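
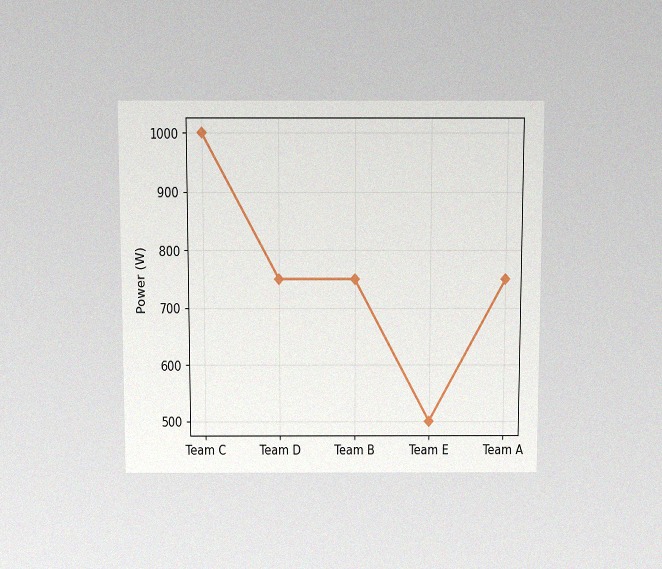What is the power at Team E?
500W

The chart is viewed slightly from above, with some photo noise. At Team E, the line is at 500W.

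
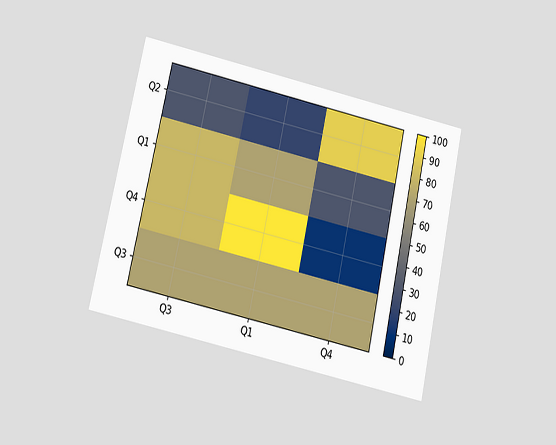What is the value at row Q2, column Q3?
30

The chart is tilted about 12° clockwise and viewed at a slight angle. Matching cell (Q2, Q3) against the colorbar gives 30.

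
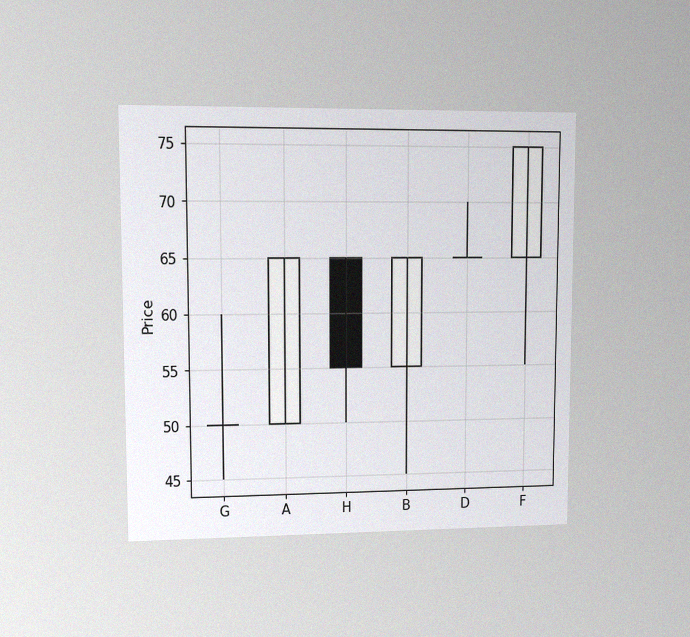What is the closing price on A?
The chart is viewed at a slight angle, with some photo noise. The A candle closes at 65.

65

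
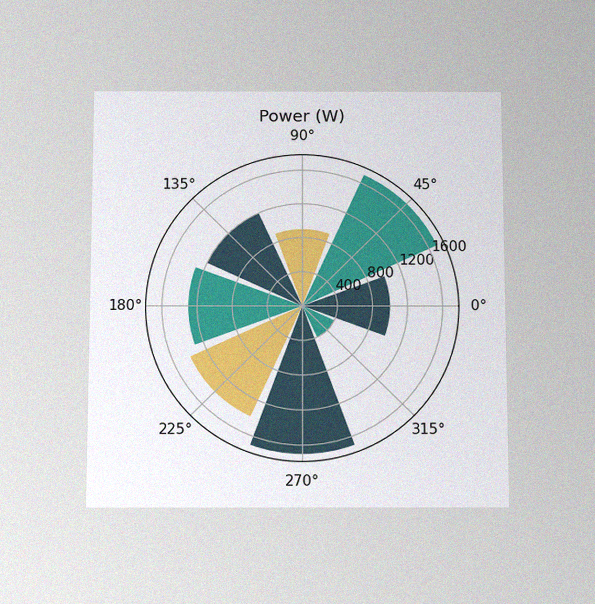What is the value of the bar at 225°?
1400W

The chart is viewed slightly from below, with some photo noise. The bar at 225° reaches 1400W on the radial axis.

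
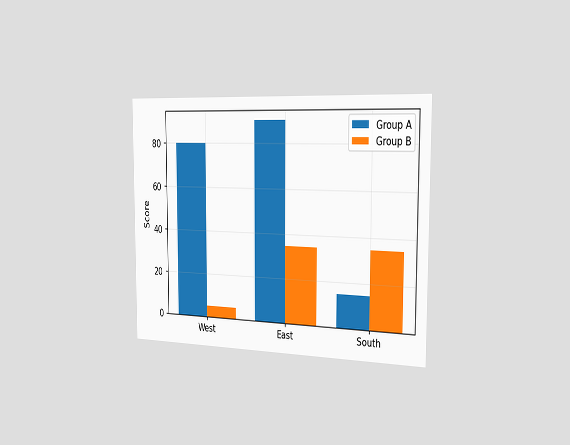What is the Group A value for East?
The chart is viewed slightly from the right. The Group A bar at East reaches 90 on the y-axis.

90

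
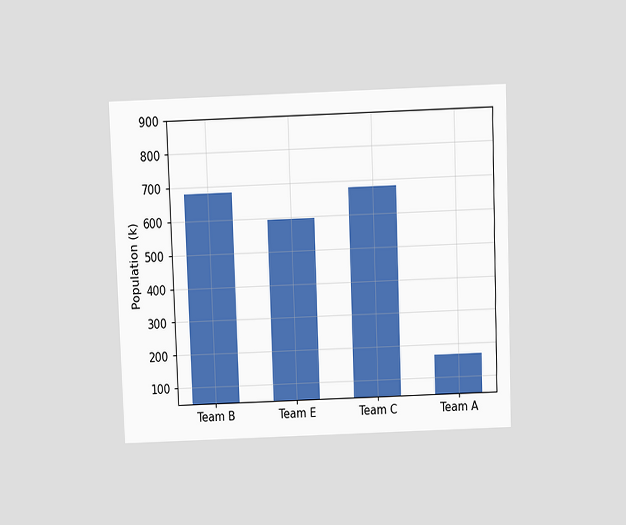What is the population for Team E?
The chart is tilted about 2° counter-clockwise and viewed slightly from above. Reading along the chart's y-axis, the Team E bar reaches 595k.

595k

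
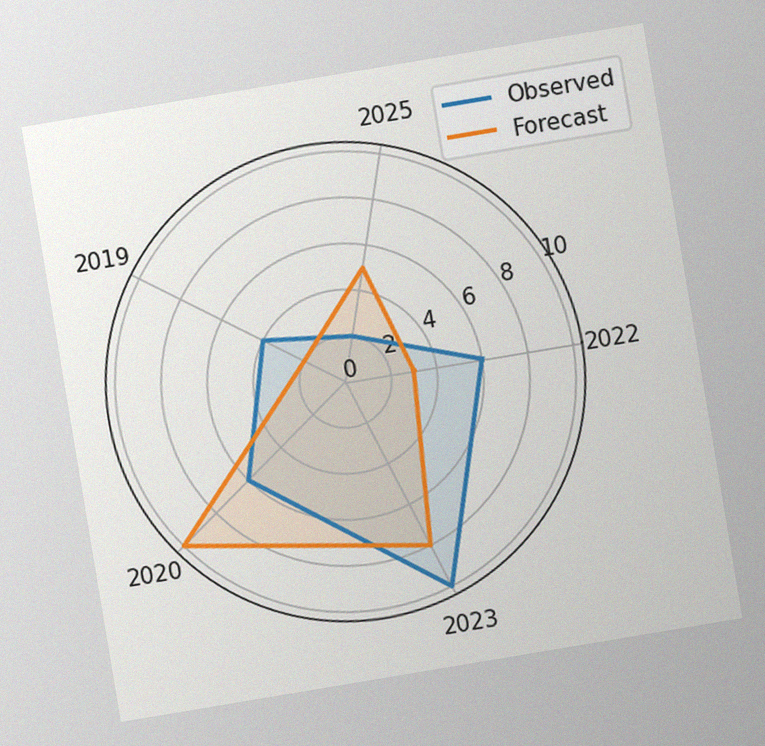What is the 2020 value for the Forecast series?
10

The chart is tilted about 9° counter-clockwise, with some photo noise. On the 2020 axis, Forecast reaches 10.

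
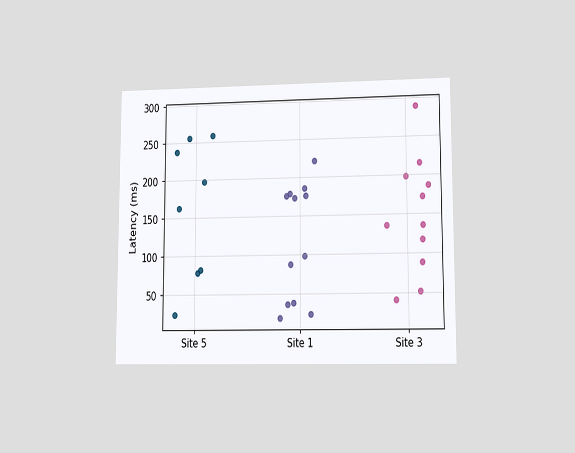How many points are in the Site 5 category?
8

The chart is viewed at a slight angle. Counting the markers in the Site 5 column gives 8.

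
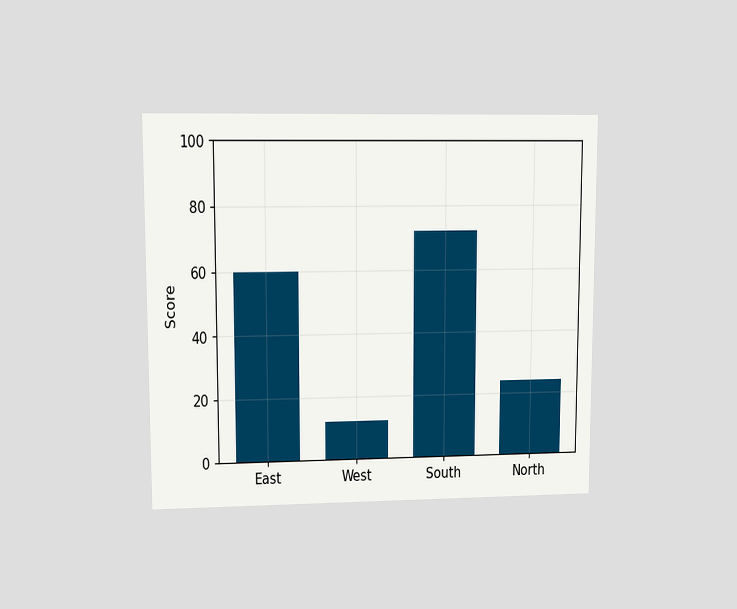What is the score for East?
60

The chart is viewed at a slight angle. Reading along the chart's y-axis, the East bar reaches 60.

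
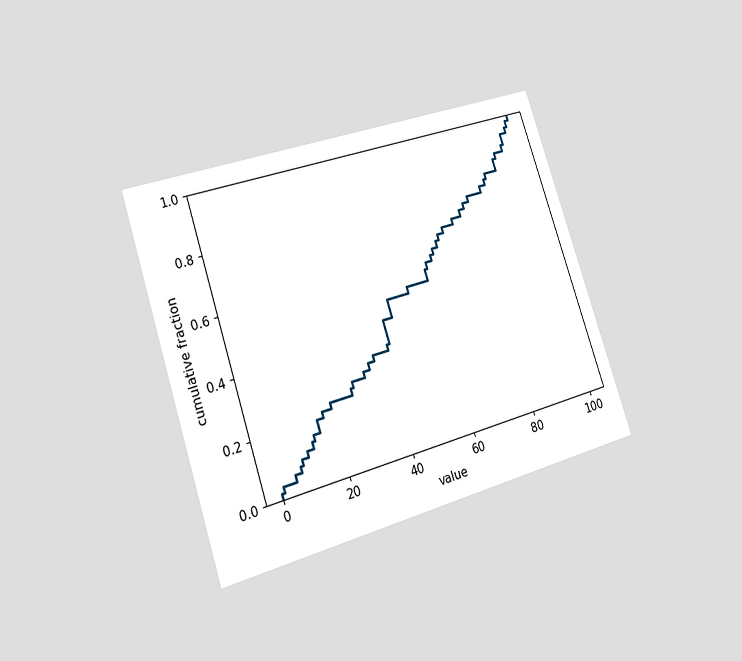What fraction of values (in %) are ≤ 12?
14%

The chart is tilted about 18° counter-clockwise and viewed at a slight angle. At x=12 the ECDF step is at 14%.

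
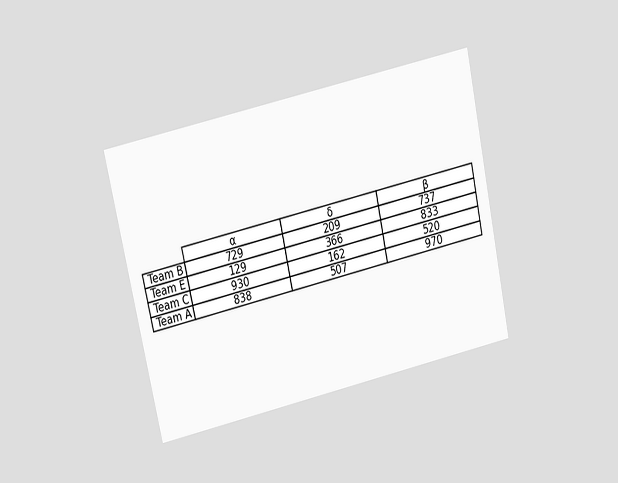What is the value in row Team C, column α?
The chart is tilted about 12° counter-clockwise and viewed at a slight angle. The (Team C, α) cell reads 930.

930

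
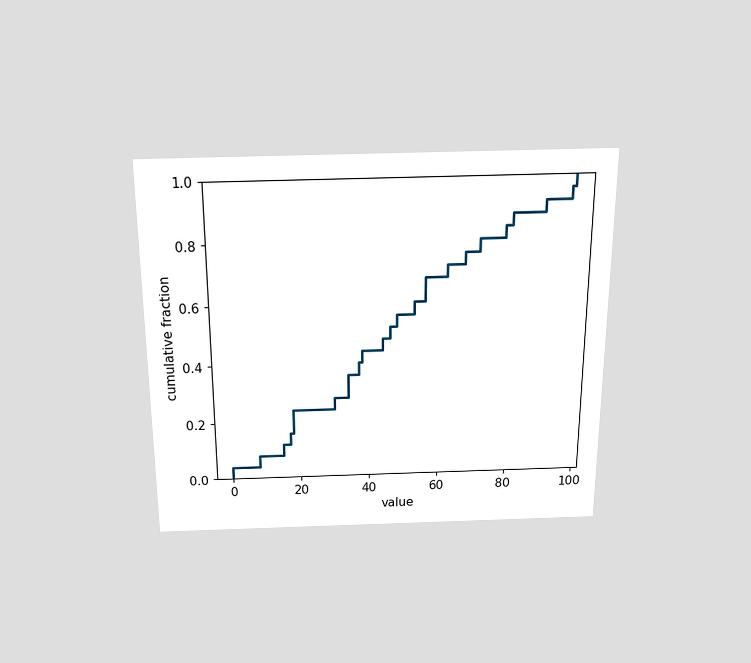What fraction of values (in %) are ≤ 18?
The chart is viewed slightly from above. At x=18 the ECDF step is at 24%.

24%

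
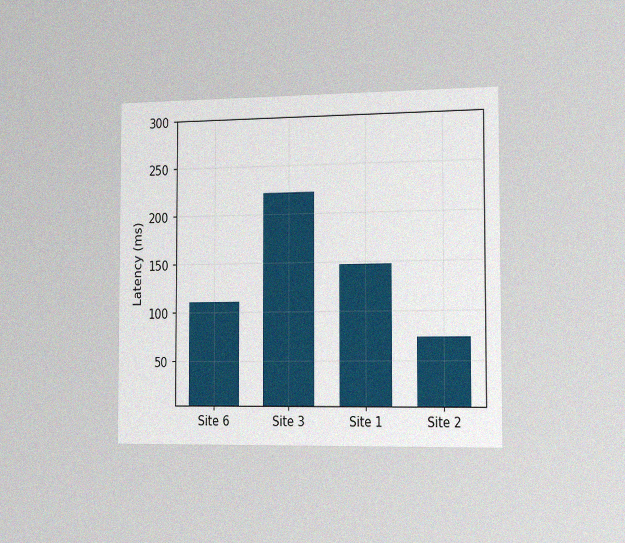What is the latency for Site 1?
148ms

The chart is viewed slightly from the right, with some photo noise. Reading along the chart's y-axis, the Site 1 bar reaches 148ms.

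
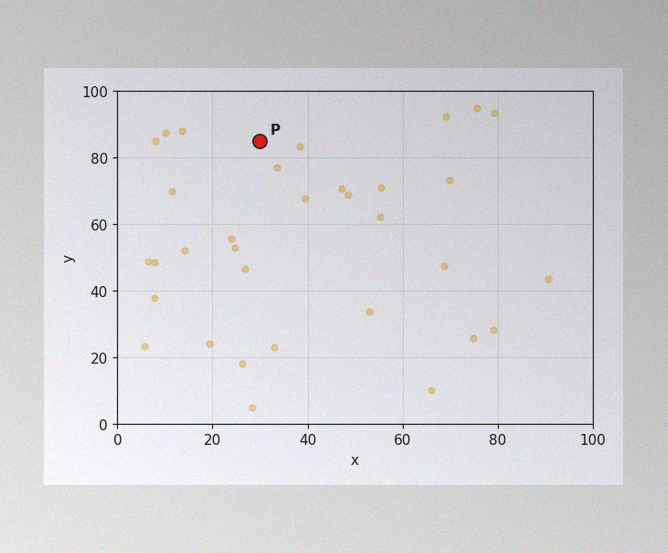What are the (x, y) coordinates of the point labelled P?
The image has some photo noise and uneven lighting. Following the gridlines from P to each axis, P sits at (30, 85).

(30, 85)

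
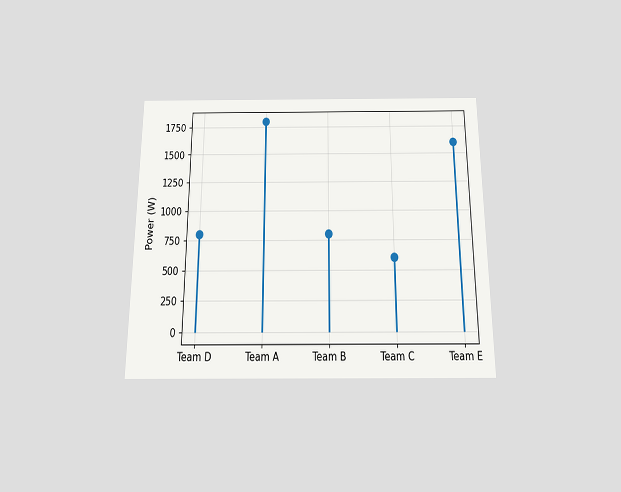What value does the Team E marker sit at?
1600W

The chart is viewed slightly from below. The Team E marker sits at 1600W.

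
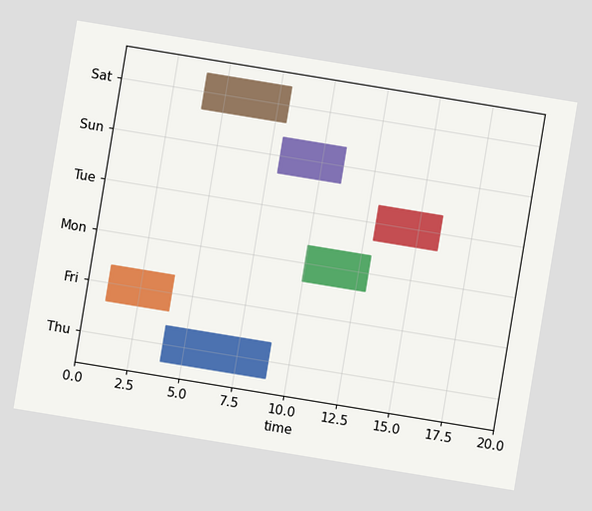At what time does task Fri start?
The chart is tilted about 9° clockwise. The Fri bar begins at t=1.

1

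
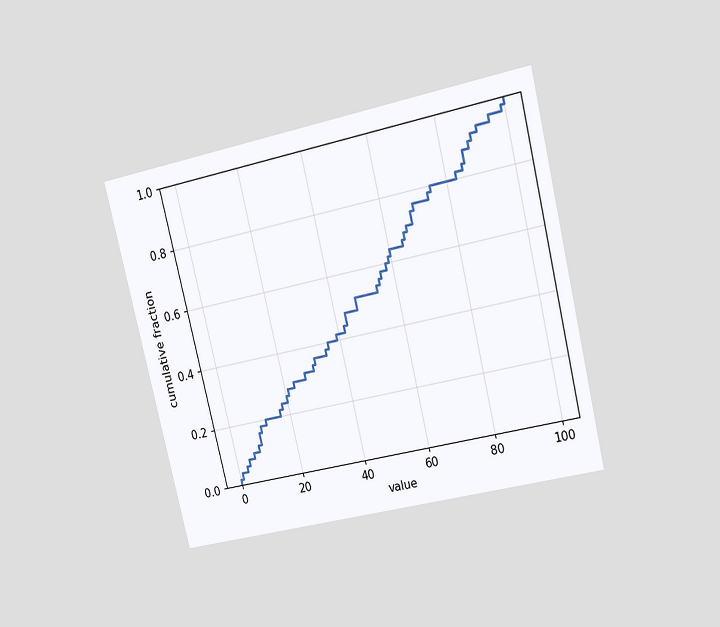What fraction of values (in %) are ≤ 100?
100%

The chart is tilted about 14° counter-clockwise and viewed at a slight angle. At x=100 the ECDF step is at 100%.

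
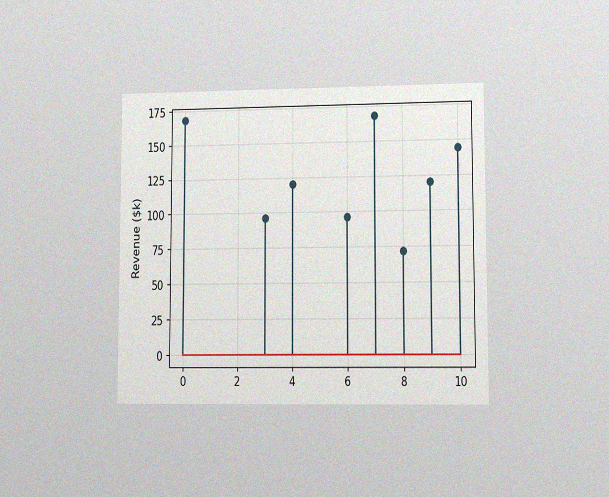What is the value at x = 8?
The chart is viewed at a slight angle, with some photo noise. The stem at x=8 reaches $72k.

$72k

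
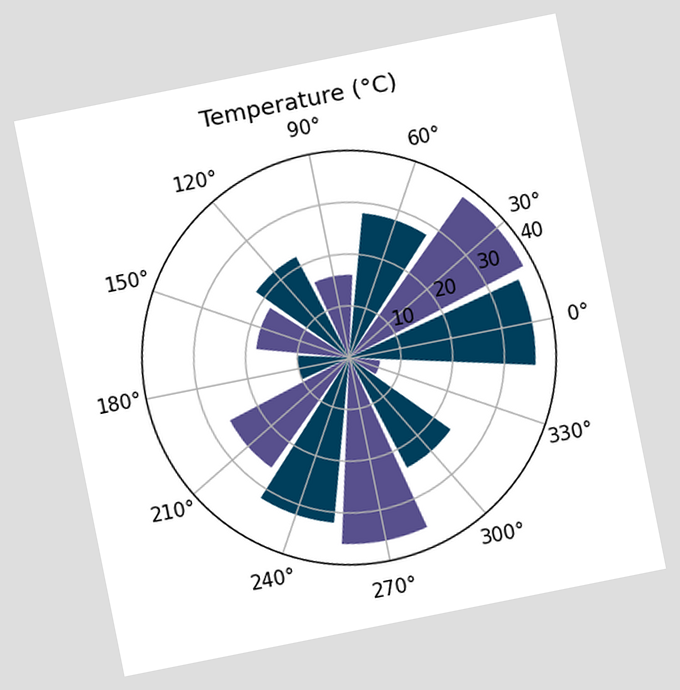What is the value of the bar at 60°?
28°C

The chart is tilted about 11° counter-clockwise. The bar at 60° reaches 28°C on the radial axis.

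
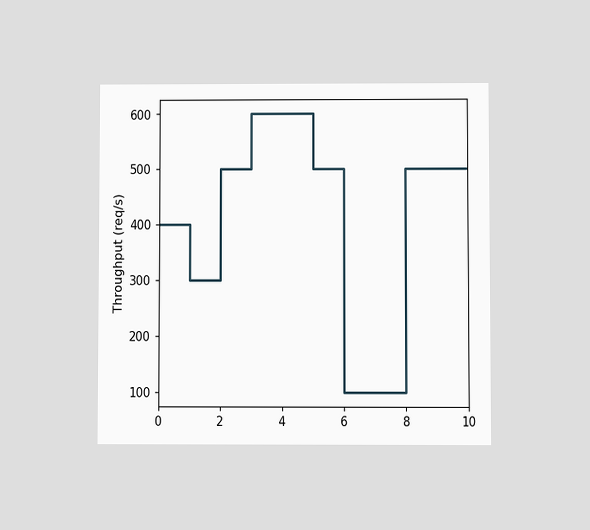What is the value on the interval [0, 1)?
The chart is viewed at a slight angle. On [0, 1) the step sits at 400req/s.

400req/s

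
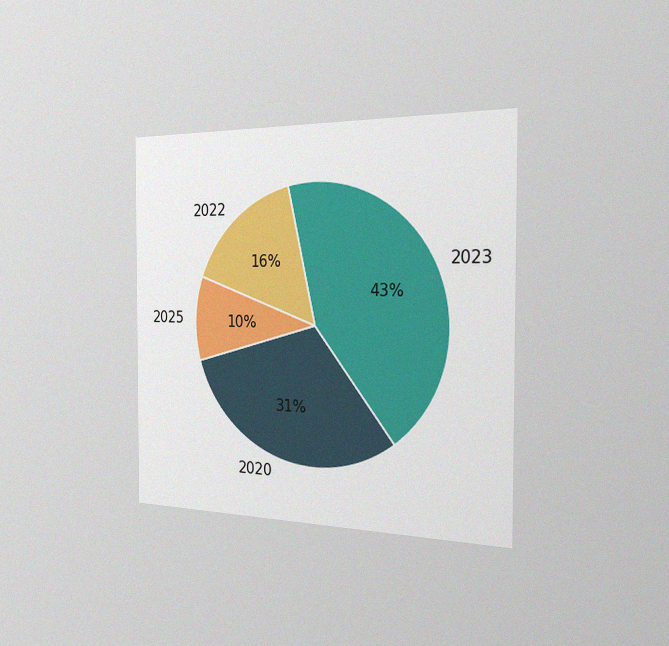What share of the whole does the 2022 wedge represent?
The chart is viewed slightly from the right, with some photo noise. The 2022 slice takes up 16% of the pie.

16%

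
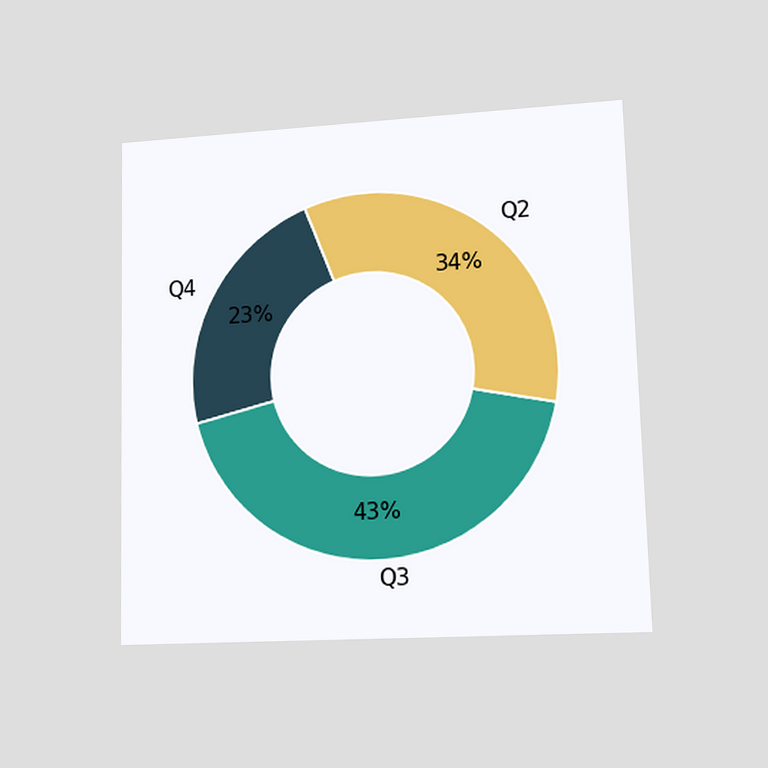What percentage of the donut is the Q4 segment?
23%

The chart is viewed at a slight angle. The Q4 segment takes up 23% of the ring.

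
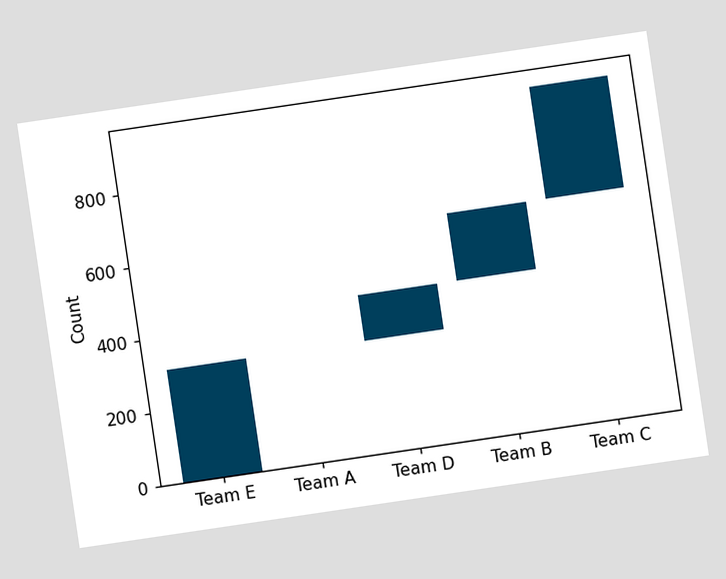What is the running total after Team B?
620

The chart is tilted about 8° counter-clockwise. After Team B the running total reaches 620.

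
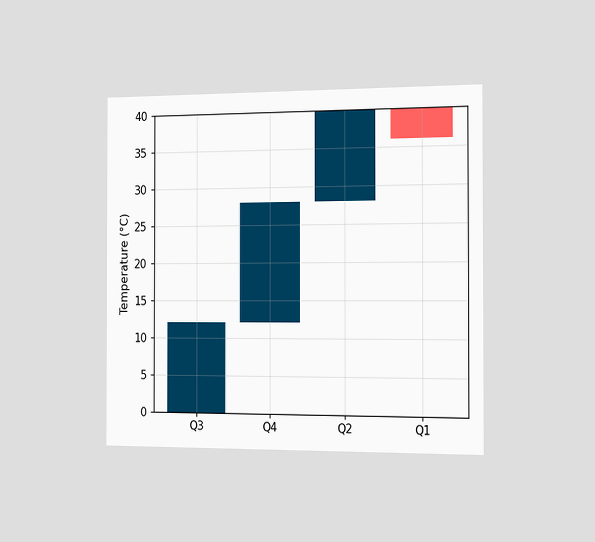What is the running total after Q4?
28°C

The chart is viewed slightly from the right. After Q4 the running total reaches 28°C.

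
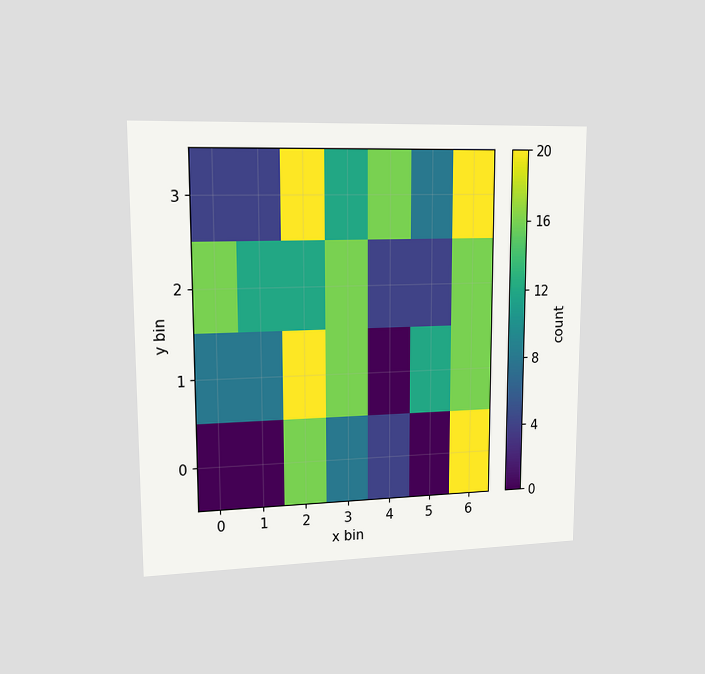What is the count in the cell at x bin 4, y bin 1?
The chart is viewed slightly from the left. Matching the cell (4, 1) against the colorbar gives 0.

0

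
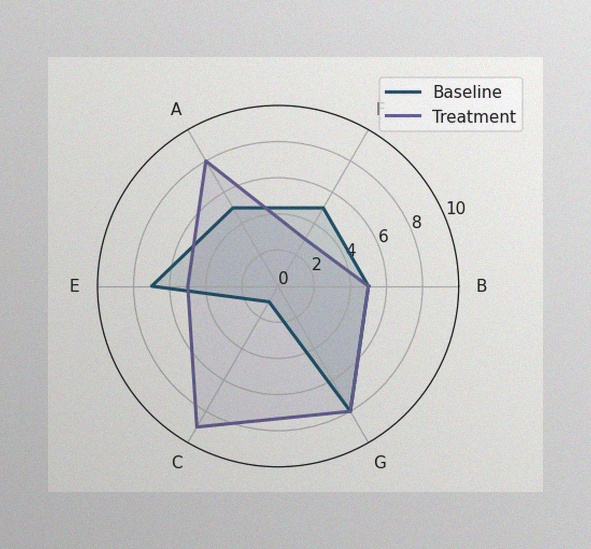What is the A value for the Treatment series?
8

The image has some photo noise and uneven lighting. On the A axis, Treatment reaches 8.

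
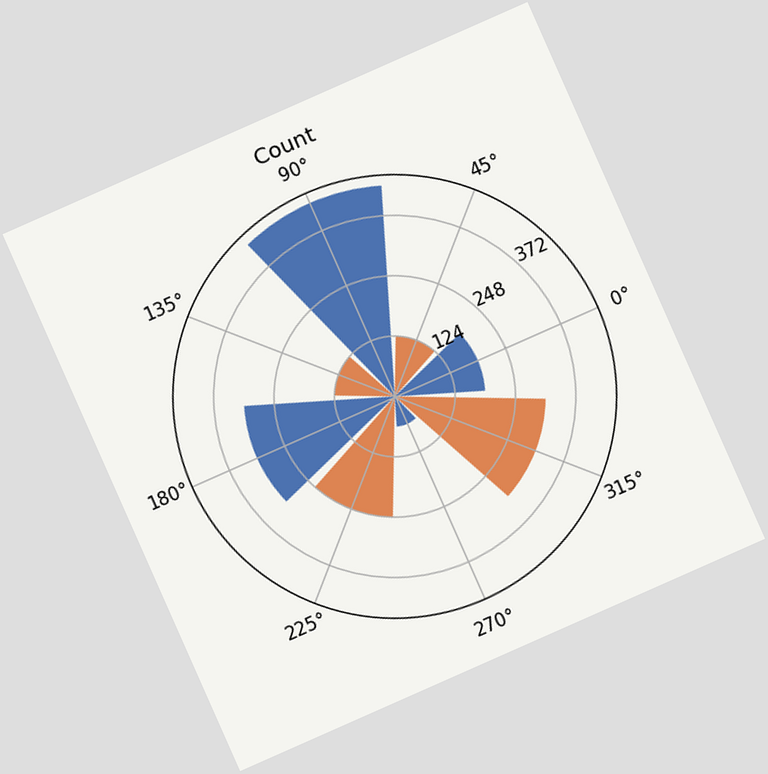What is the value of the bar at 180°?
The chart is tilted about 24° counter-clockwise. The bar at 180° reaches 310 on the radial axis.

310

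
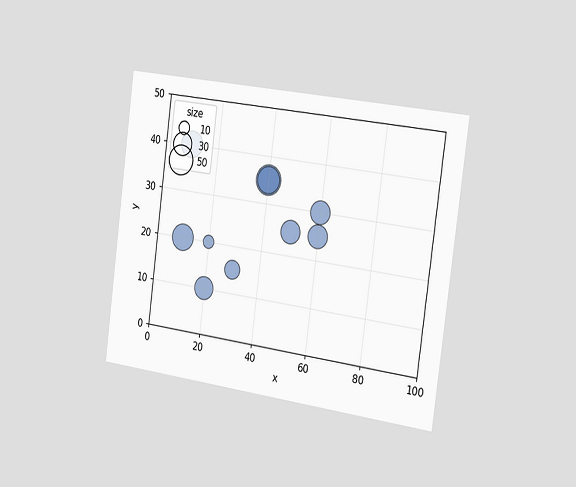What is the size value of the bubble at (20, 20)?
The chart is tilted about 8° clockwise and viewed slightly from the right. Matching the bubble at (20, 20) against the size legend gives 10.

10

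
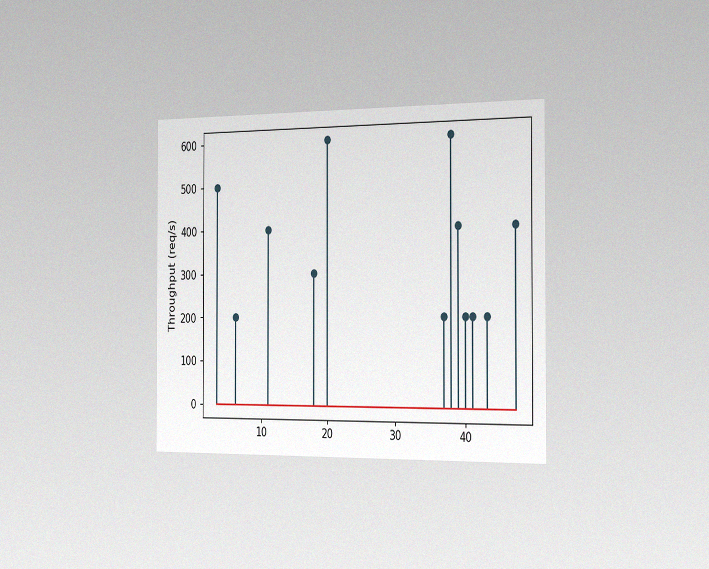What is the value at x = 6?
200req/s

The chart is viewed slightly from the right, with some photo noise. The stem at x=6 reaches 200req/s.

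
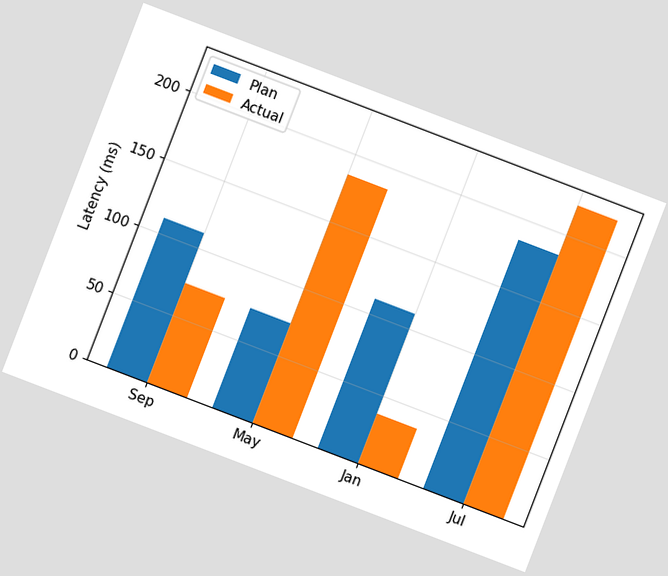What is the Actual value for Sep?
The chart is tilted about 21° clockwise. The Actual bar at Sep reaches 74ms on the y-axis.

74ms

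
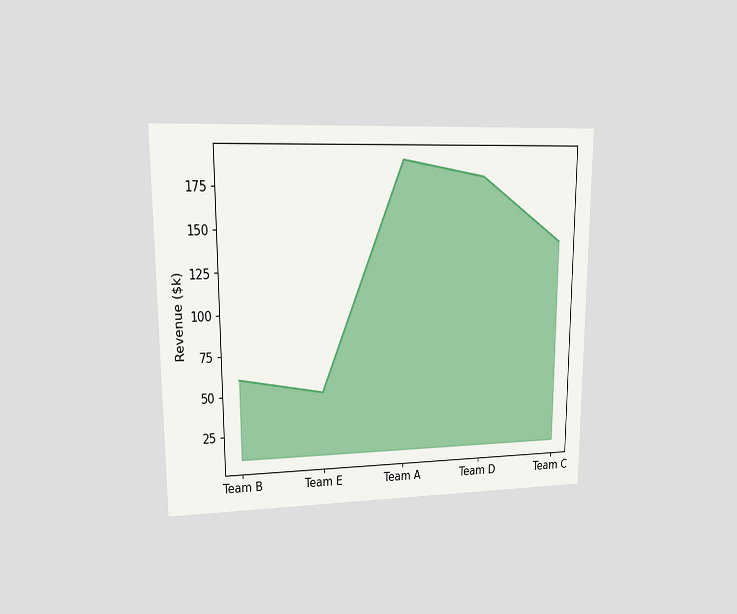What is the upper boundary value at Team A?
$190k

The chart is viewed at a slight angle. At Team A the upper boundary is at $190k.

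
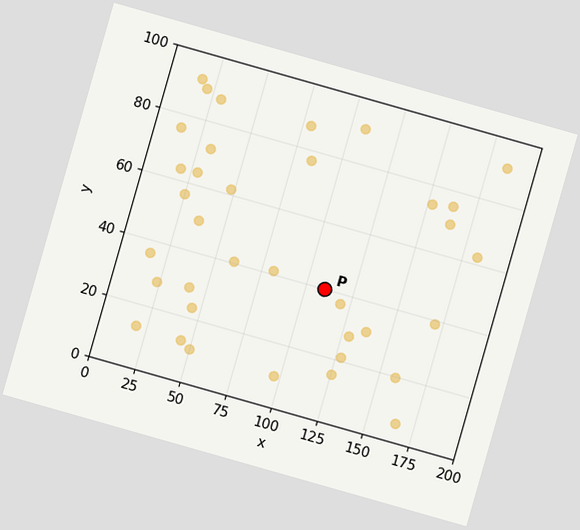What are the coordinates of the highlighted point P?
(110, 40)

The chart is tilted about 16° clockwise. Following the gridlines from P to each axis, P sits at (110, 40).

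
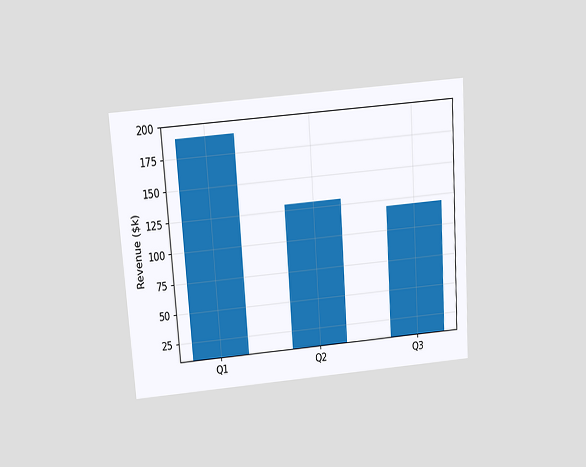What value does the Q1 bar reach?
The chart is tilted about 4° counter-clockwise and viewed slightly from above. Reading along the chart's y-axis, the Q1 bar reaches $190k.

$190k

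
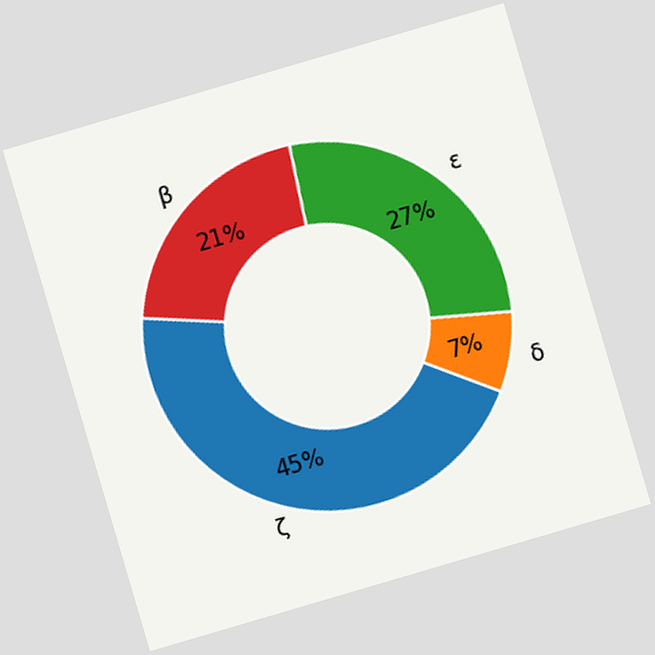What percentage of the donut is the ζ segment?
The chart is tilted about 16° counter-clockwise. The ζ segment takes up 45% of the ring.

45%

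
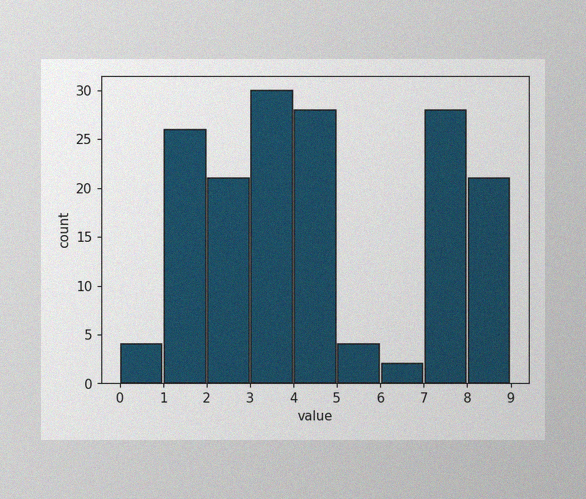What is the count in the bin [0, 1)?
4

The image has some photo noise and uneven lighting. The [0, 1) bin has height 4.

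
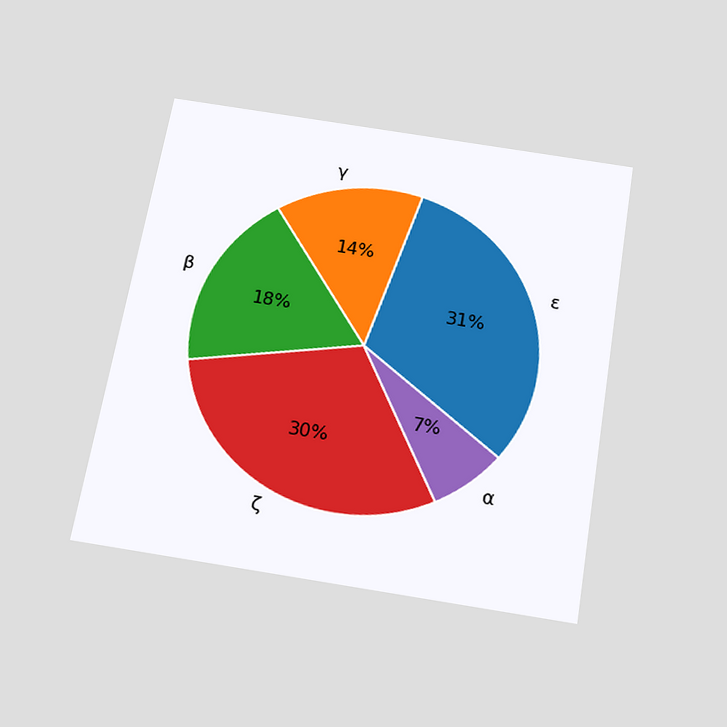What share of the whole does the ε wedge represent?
The chart is tilted about 9° clockwise and viewed slightly from below. The ε slice takes up 31% of the pie.

31%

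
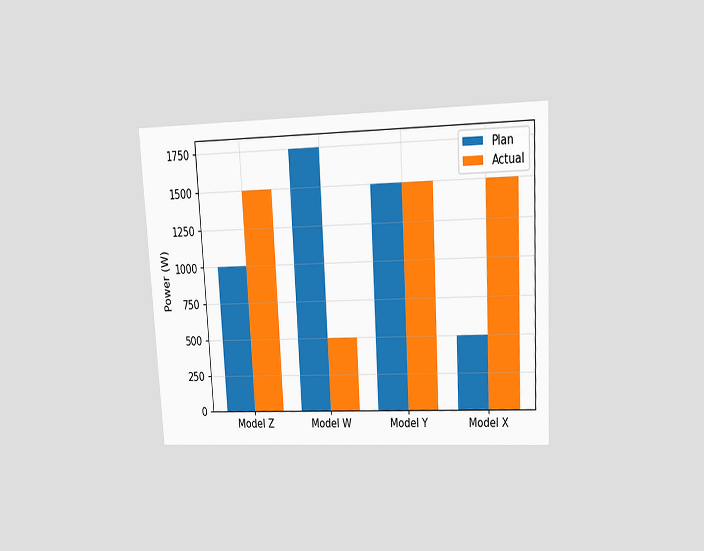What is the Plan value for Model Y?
The chart is tilted about 3° counter-clockwise and viewed at a slight angle. The Plan bar at Model Y reaches 1500W on the y-axis.

1500W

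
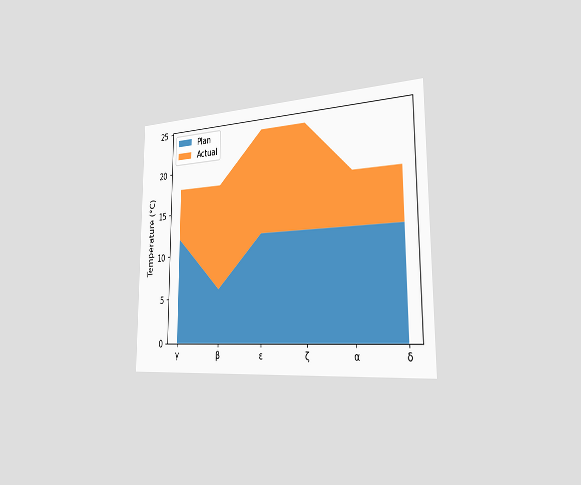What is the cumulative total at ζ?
24°C

The chart is viewed slightly from the right. The stacked total at ζ reaches 24°C.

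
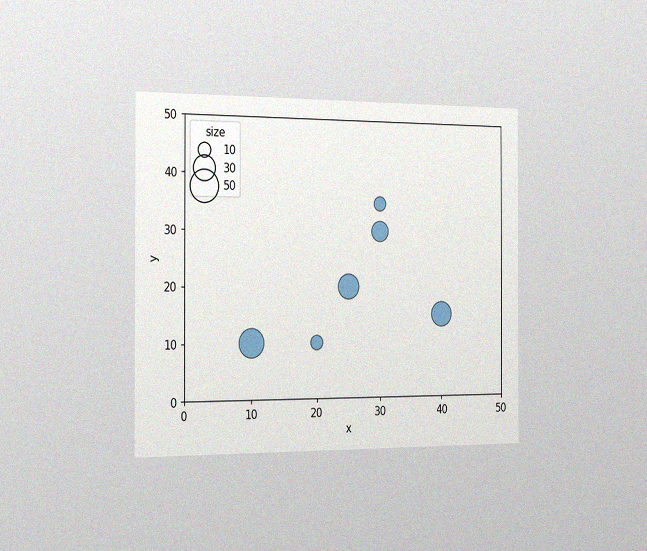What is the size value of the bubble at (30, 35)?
The chart is viewed slightly from the left, with some photo noise. Matching the bubble at (30, 35) against the size legend gives 10.

10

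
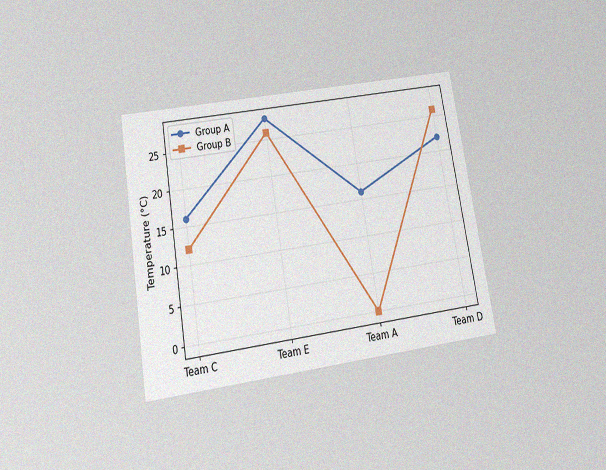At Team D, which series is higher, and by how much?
The chart is tilted about 10° counter-clockwise and viewed slightly from below, with some photo noise. At Team D, Group B sits above the other line by 4°C.

Group B, by 4°C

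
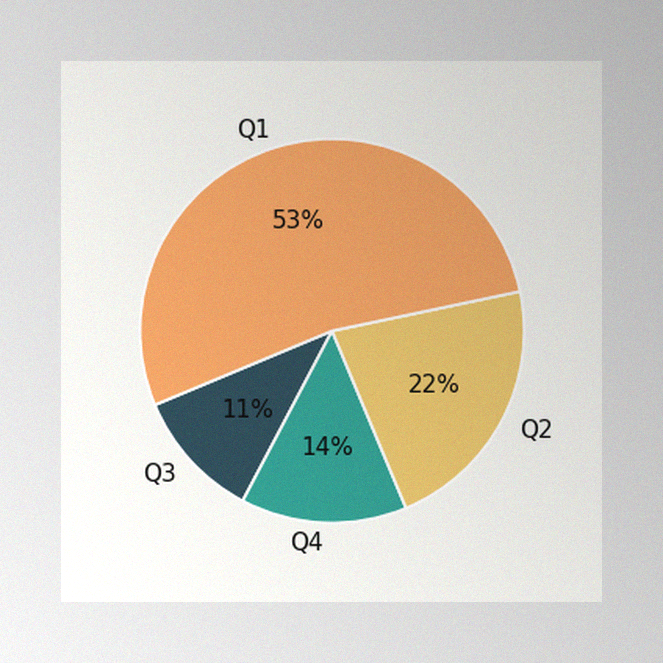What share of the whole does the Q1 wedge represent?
The image has some photo noise and uneven lighting. The Q1 slice takes up 53% of the pie.

53%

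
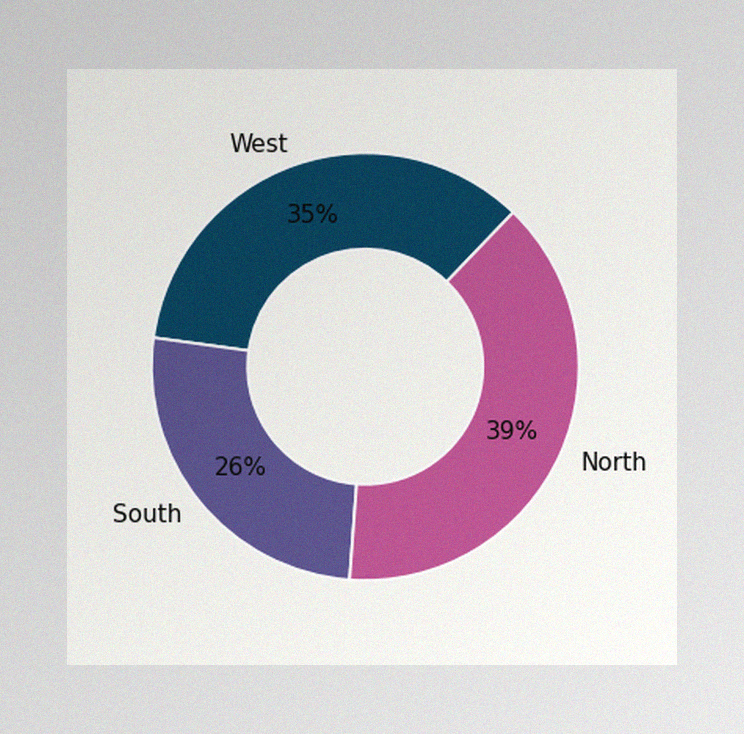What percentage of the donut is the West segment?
35%

The image has some photo noise and uneven lighting. The West segment takes up 35% of the ring.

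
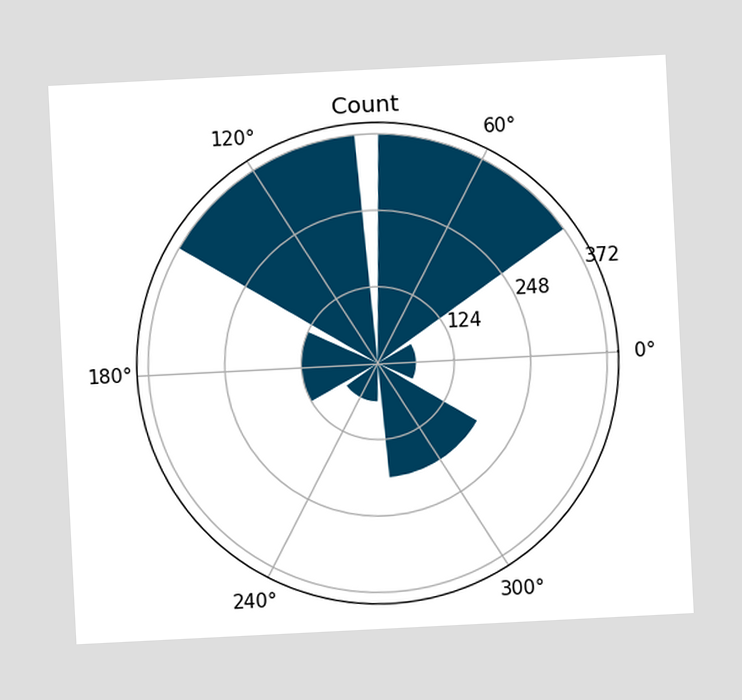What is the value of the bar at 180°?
The chart is tilted about 3° counter-clockwise. The bar at 180° reaches 124 on the radial axis.

124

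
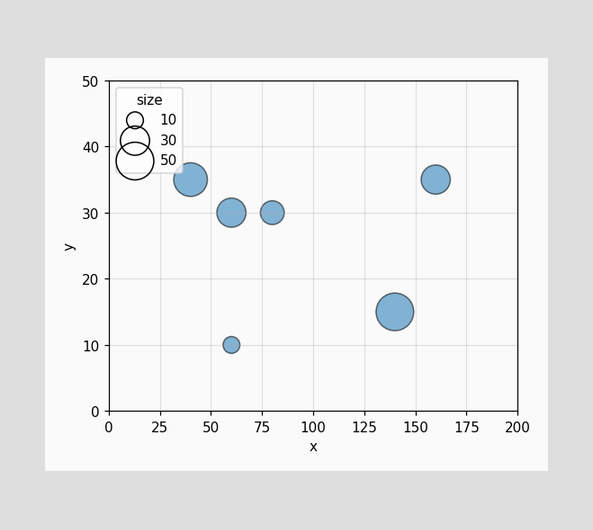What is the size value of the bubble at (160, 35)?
30

Matching the bubble at (160, 35) against the size legend gives 30.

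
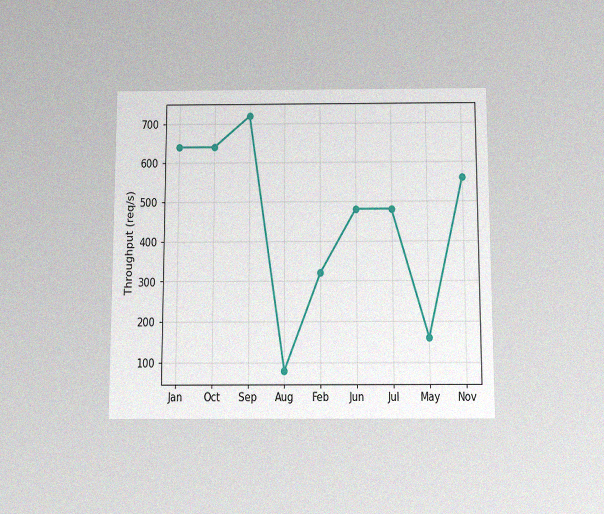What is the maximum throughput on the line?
The chart is viewed slightly from below, with some photo noise. The highest point is at Sep, and reading across to the y-axis gives 720req/s.

720req/s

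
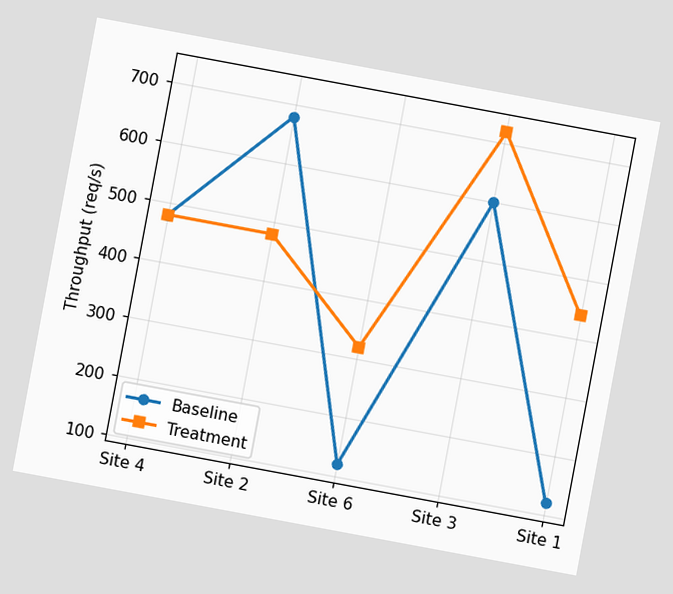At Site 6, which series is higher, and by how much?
The chart is tilted about 11° clockwise. At Site 6, Treatment sits above the other line by 200req/s.

Treatment, by 200req/s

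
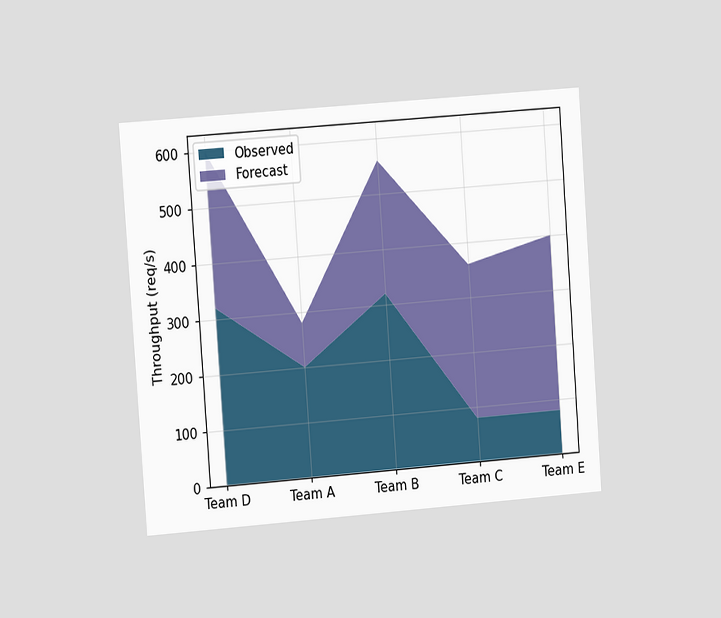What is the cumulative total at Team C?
360req/s

The chart is tilted about 4° counter-clockwise and viewed slightly from the left. The stacked total at Team C reaches 360req/s.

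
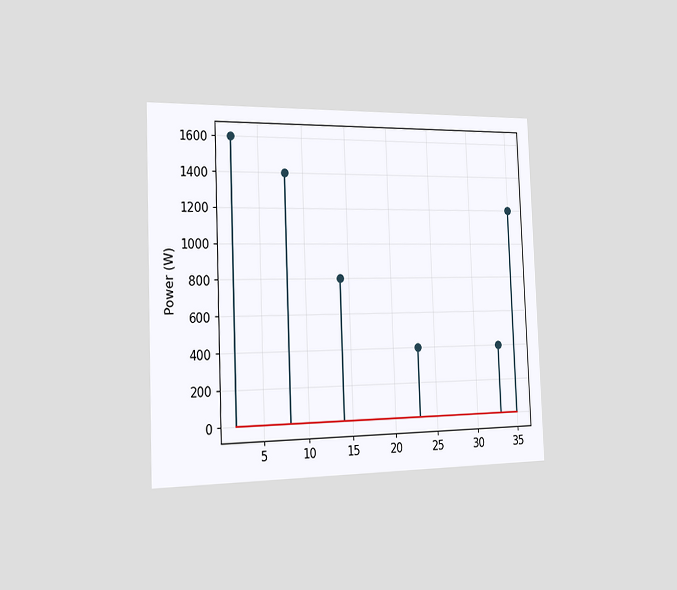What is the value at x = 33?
The chart is tilted about 2° counter-clockwise and viewed slightly from the left. The stem at x=33 reaches 400W.

400W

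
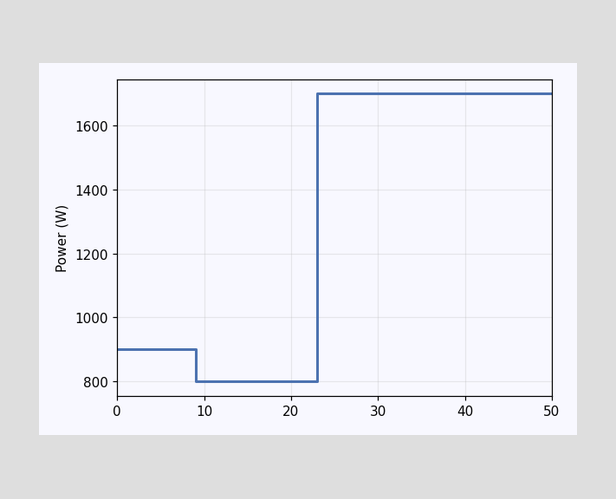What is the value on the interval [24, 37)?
On [24, 37) the step sits at 1700W.

1700W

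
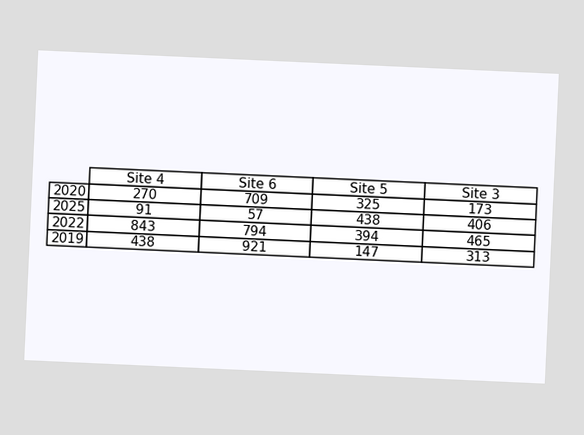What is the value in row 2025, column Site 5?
438

The chart is tilted about 3° clockwise. The (2025, Site 5) cell reads 438.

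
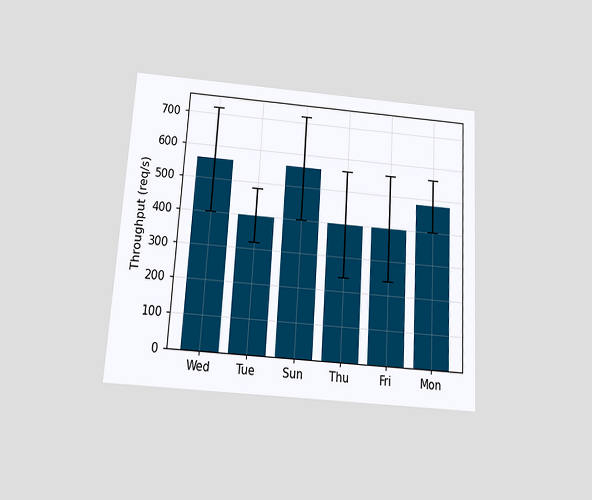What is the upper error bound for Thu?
The chart is tilted about 4° clockwise and viewed slightly from below. The Thu bar's upper whisker reaches 560req/s.

560req/s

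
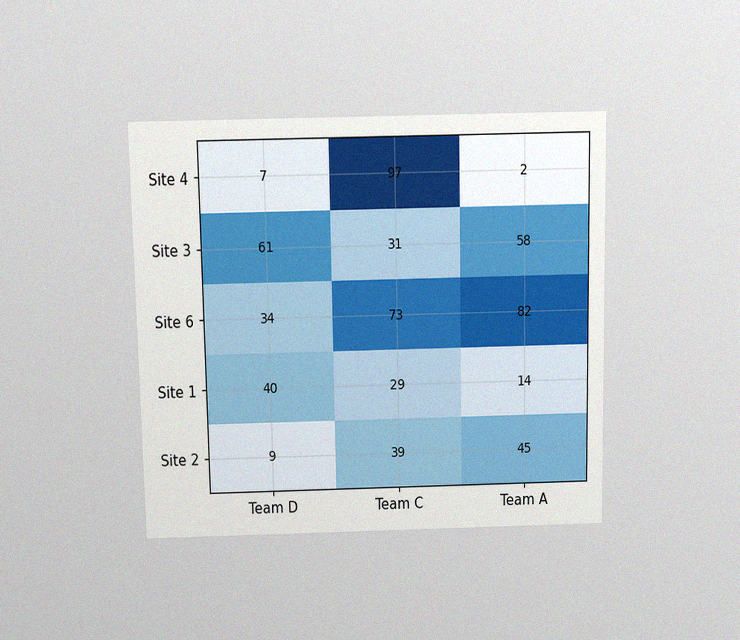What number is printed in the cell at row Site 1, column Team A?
The chart is viewed slightly from above, with some photo noise. The (Site 1, Team A) cell reads 14.

14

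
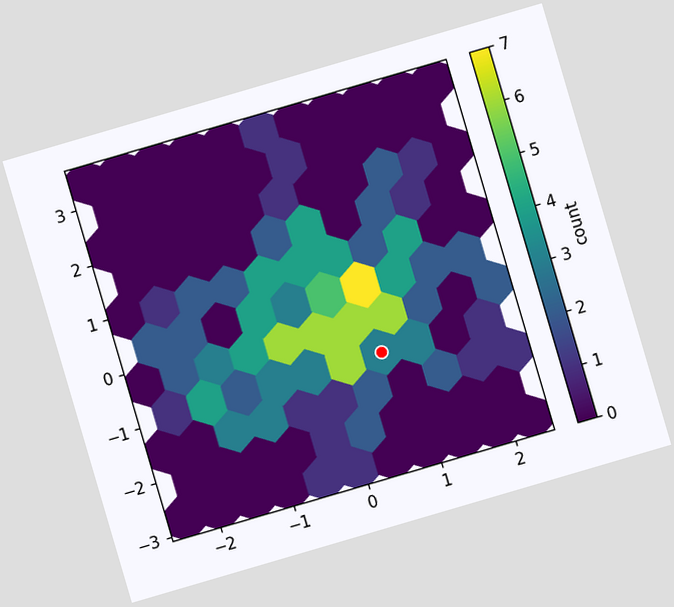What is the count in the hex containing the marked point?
The chart is tilted about 16° counter-clockwise. The marked hex reads 3 on the colorbar.

3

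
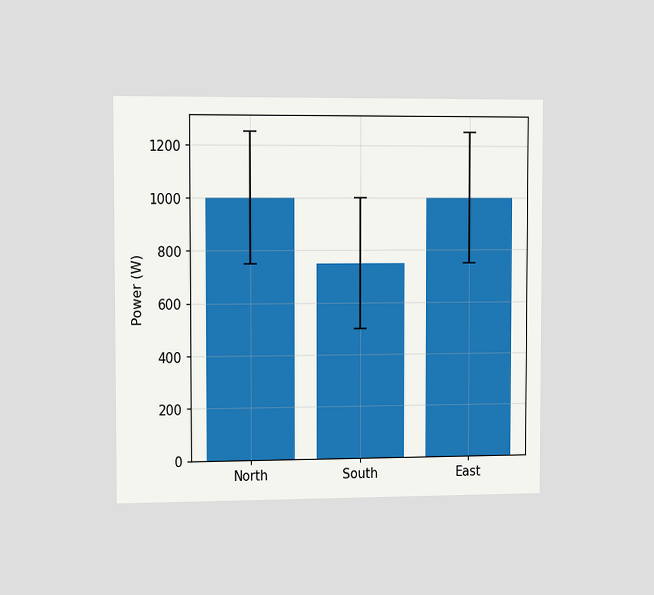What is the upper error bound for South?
The chart is viewed slightly from the left. The South bar's upper whisker reaches 1000W.

1000W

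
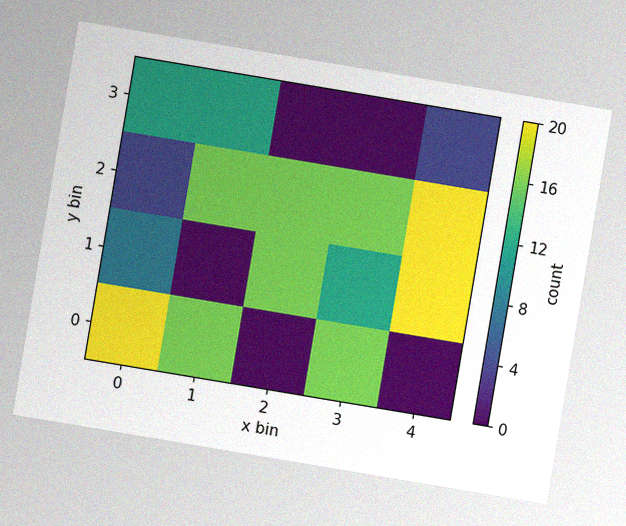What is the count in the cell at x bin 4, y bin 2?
20

The chart is tilted about 10° clockwise, with some photo noise. Matching the cell (4, 2) against the colorbar gives 20.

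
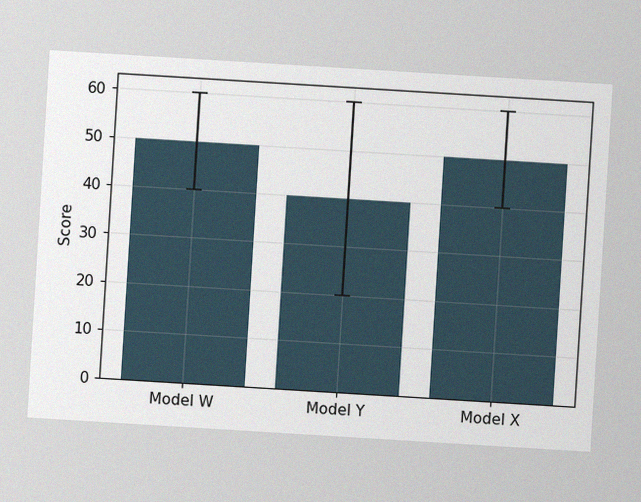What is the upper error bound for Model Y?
60

The chart is tilted about 3° clockwise, with some photo noise. The Model Y bar's upper whisker reaches 60.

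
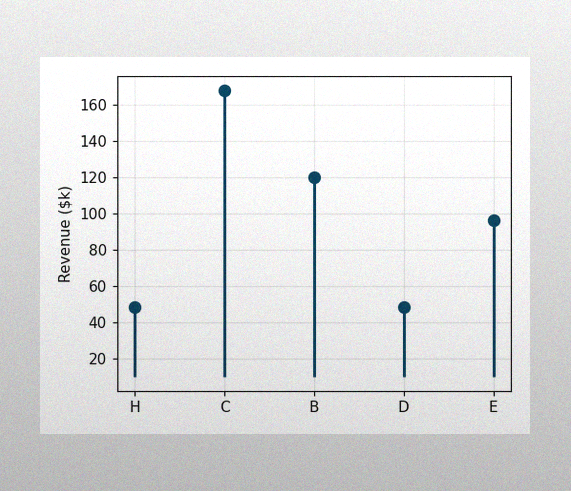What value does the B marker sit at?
The image has some photo noise and uneven lighting. The B marker sits at $120k.

$120k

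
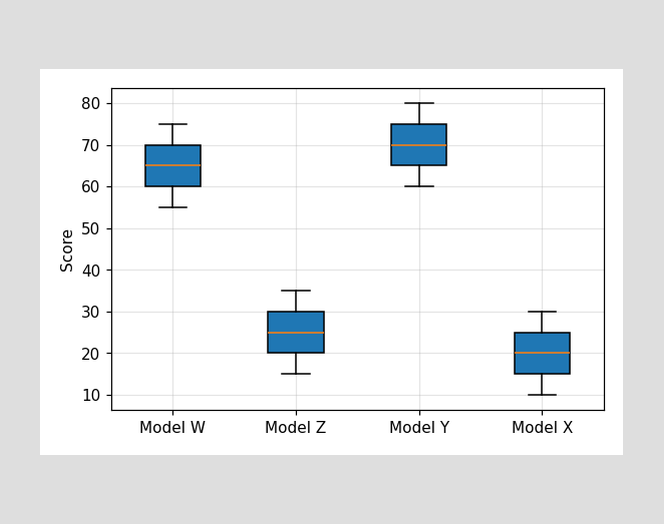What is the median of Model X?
The median line in the Model X box sits at 20.

20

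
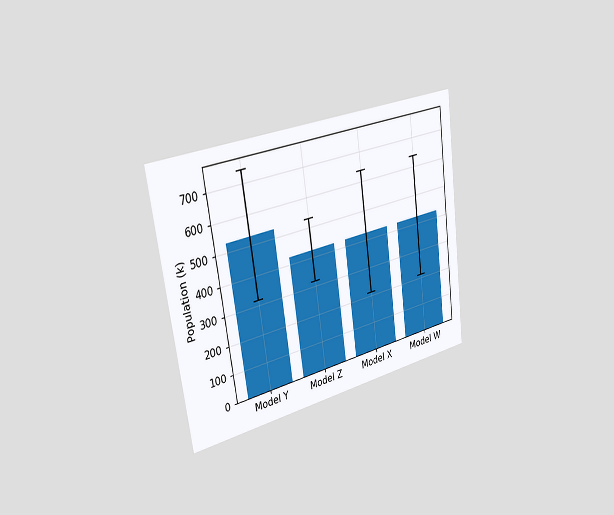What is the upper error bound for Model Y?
The chart is tilted about 8° counter-clockwise and viewed slightly from the left. The Model Y bar's upper whisker reaches 742k.

742k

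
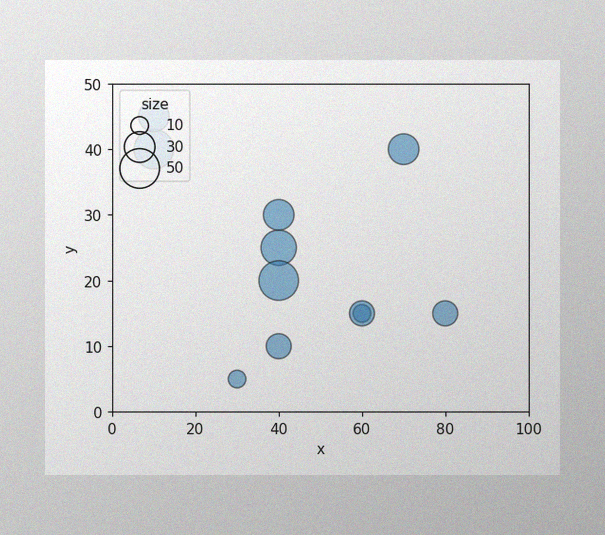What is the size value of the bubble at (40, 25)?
40

The image has some photo noise and uneven lighting. Matching the bubble at (40, 25) against the size legend gives 40.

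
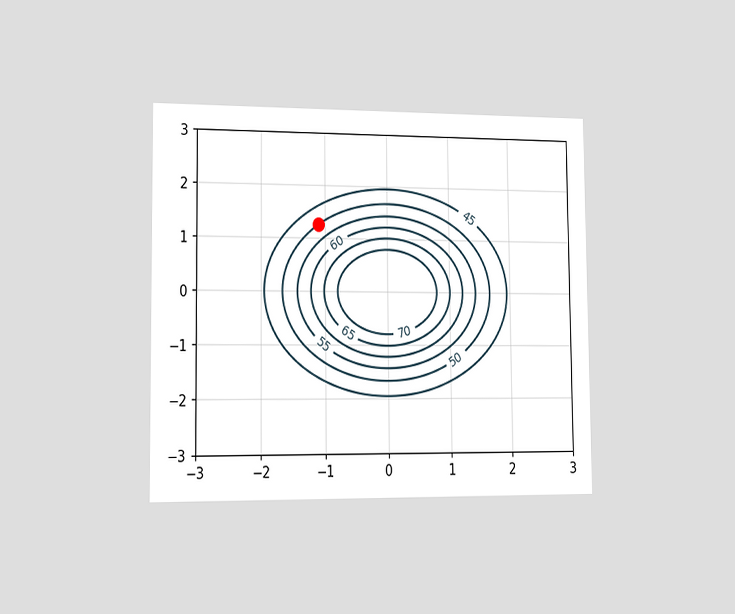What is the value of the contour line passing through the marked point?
The chart is viewed slightly from the left. The marked point sits on the contour labelled 50.

50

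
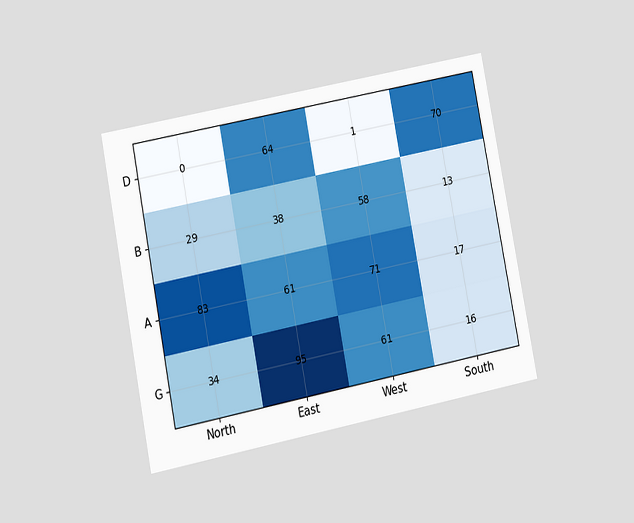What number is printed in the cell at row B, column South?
The chart is tilted about 11° counter-clockwise and viewed at a slight angle. The (B, South) cell reads 13.

13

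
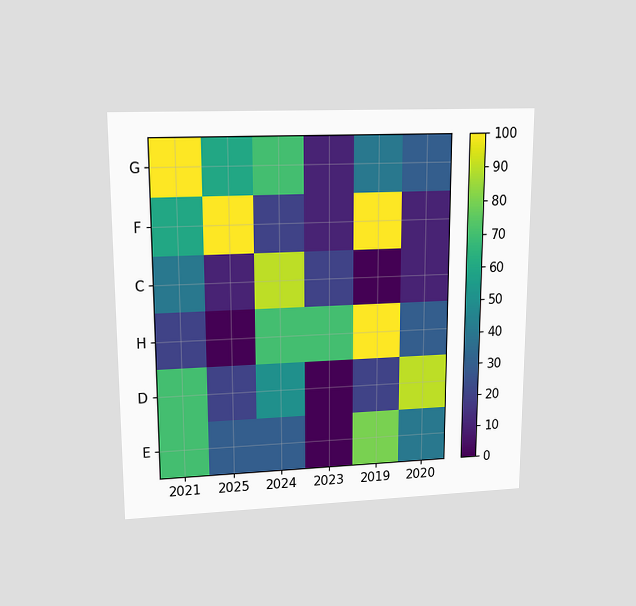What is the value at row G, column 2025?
60

The chart is viewed at a slight angle. Matching cell (G, 2025) against the colorbar gives 60.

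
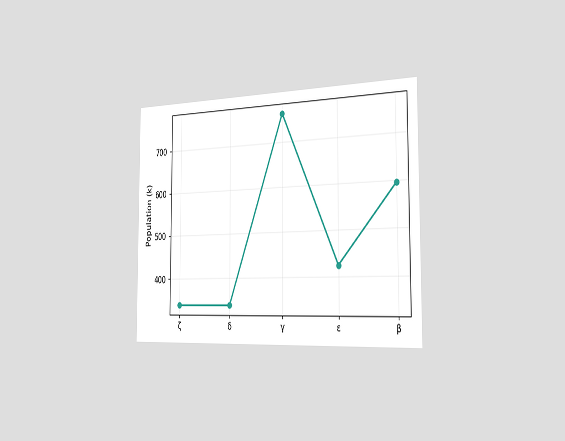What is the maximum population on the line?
765k

The chart is viewed slightly from the right. The highest point is at γ, and reading across to the y-axis gives 765k.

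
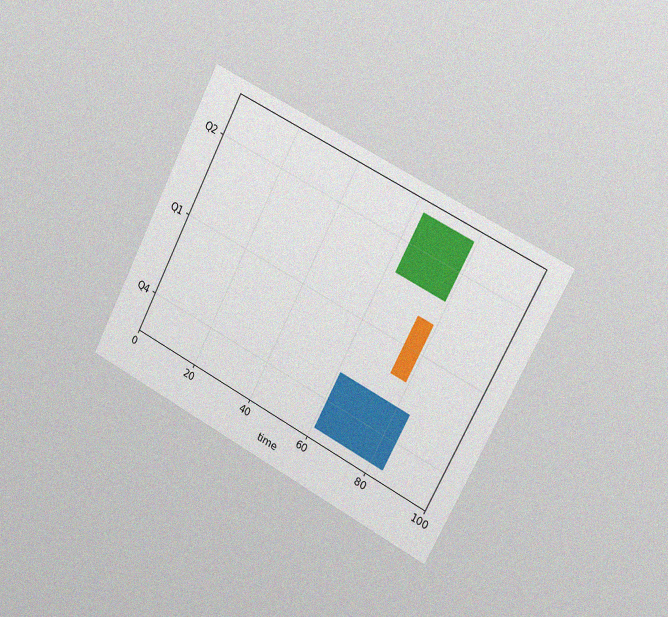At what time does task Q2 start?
The chart is tilted about 27° clockwise and viewed slightly from the right, with some photo noise. The Q2 bar begins at t=63.

63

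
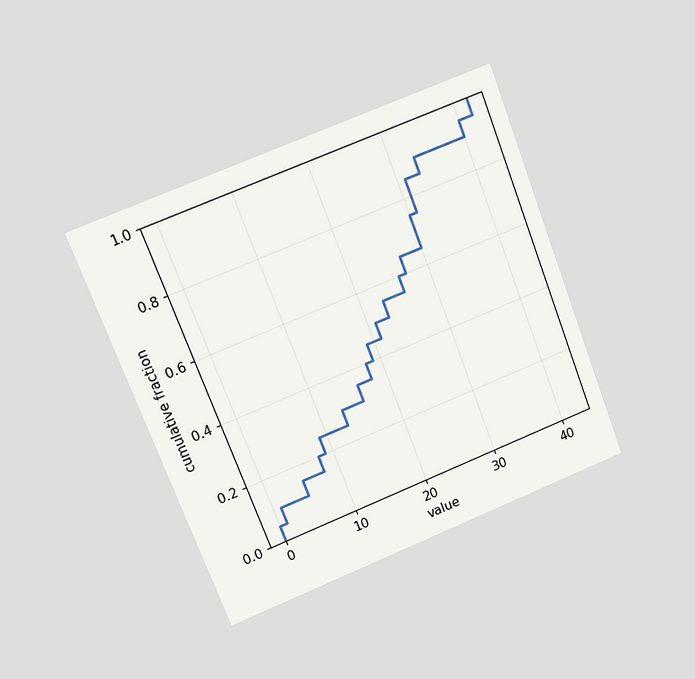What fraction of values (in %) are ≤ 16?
The chart is tilted about 21° counter-clockwise and viewed at a slight angle. At x=16 the ECDF step is at 35%.

35%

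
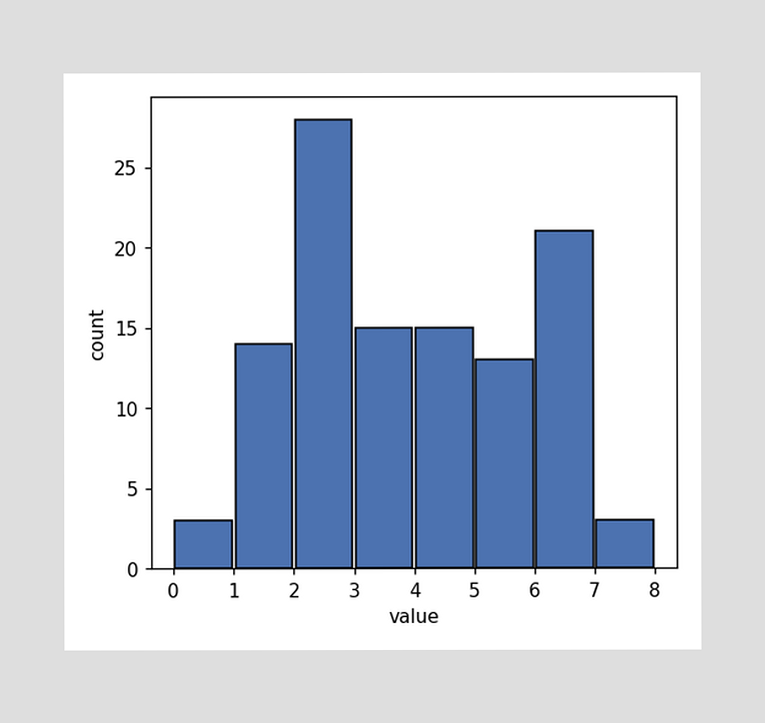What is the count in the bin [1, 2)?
The [1, 2) bin has height 14.

14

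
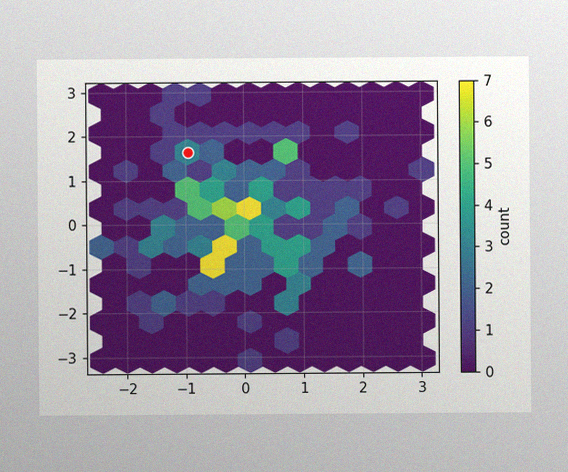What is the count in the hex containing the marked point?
3

The image has some photo noise and uneven lighting. The marked hex reads 3 on the colorbar.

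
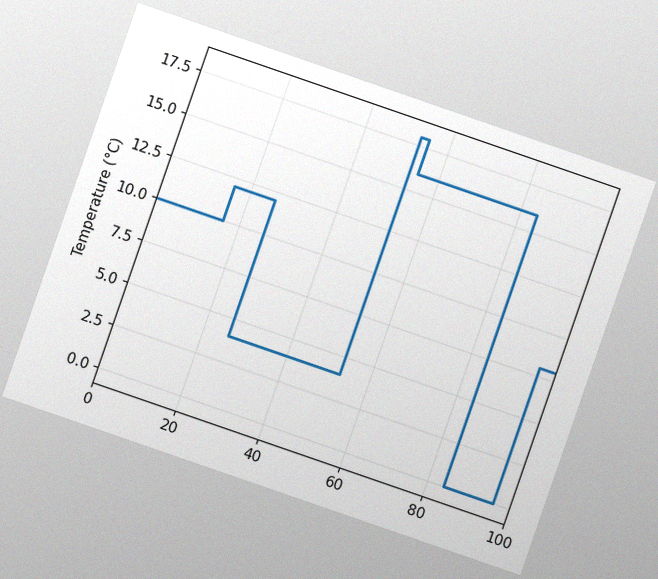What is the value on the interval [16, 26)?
The chart is tilted about 19° clockwise, with some photo noise. On [16, 26) the step sits at 12°C.

12°C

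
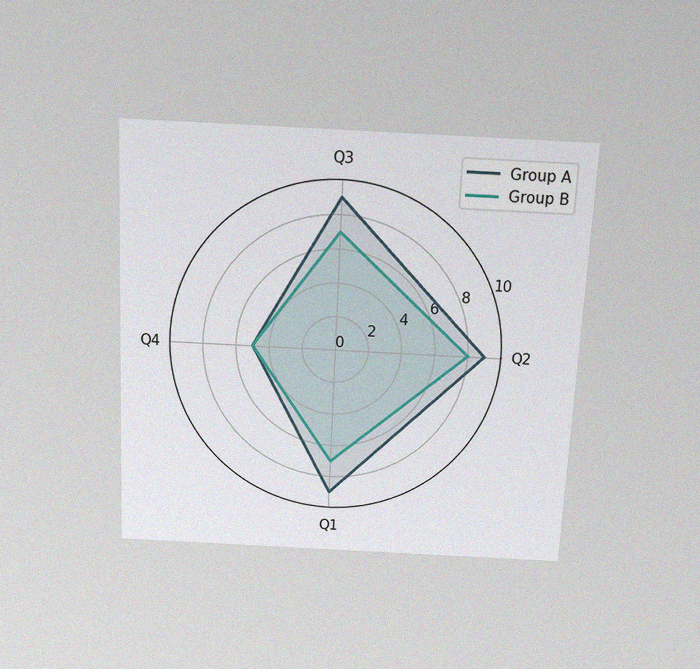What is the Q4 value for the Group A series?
5

The chart is tilted about 3° clockwise and viewed slightly from above, with some photo noise. On the Q4 axis, Group A reaches 5.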